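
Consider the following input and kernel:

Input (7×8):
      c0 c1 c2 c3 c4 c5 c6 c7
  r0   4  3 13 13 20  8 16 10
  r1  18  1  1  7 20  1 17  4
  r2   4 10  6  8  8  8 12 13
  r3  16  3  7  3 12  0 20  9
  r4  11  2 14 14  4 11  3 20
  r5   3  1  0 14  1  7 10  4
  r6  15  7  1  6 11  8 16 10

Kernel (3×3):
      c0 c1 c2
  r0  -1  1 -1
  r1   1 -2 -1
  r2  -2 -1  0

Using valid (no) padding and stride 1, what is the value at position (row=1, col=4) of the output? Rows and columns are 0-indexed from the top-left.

The receptive field on the input at this output position is [20 1 17 / 8 8 12 / 12 0 20]. Elementwise product with the kernel and sum: 20·-1 + 1·1 + 17·-1 + 8·1 + 8·-2 + 12·-1 + 12·-2 + 0·-1.

-80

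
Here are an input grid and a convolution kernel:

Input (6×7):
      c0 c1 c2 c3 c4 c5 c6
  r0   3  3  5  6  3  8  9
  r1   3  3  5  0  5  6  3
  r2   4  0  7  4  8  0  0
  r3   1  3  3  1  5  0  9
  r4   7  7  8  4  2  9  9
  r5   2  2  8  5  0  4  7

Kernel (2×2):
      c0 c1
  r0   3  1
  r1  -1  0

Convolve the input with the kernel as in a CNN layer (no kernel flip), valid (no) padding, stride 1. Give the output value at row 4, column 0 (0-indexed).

The receptive field on the input at this output position is [7 7 / 2 2]. Elementwise product with the kernel and sum: 7·3 + 7·1 + 2·-1.

26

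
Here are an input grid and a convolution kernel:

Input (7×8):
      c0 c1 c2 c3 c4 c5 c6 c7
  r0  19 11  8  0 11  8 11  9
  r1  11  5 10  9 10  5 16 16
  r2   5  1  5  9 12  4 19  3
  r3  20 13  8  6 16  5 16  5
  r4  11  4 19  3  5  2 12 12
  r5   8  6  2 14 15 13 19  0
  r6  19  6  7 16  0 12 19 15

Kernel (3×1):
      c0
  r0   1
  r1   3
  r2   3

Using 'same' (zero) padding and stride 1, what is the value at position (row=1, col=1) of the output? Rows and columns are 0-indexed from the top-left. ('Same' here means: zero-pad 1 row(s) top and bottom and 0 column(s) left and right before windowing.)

The receptive field on the zero-padded input at this output position is [11 / 5 / 1]. Elementwise product with the kernel and sum: 11·1 + 5·3 + 1·3.

29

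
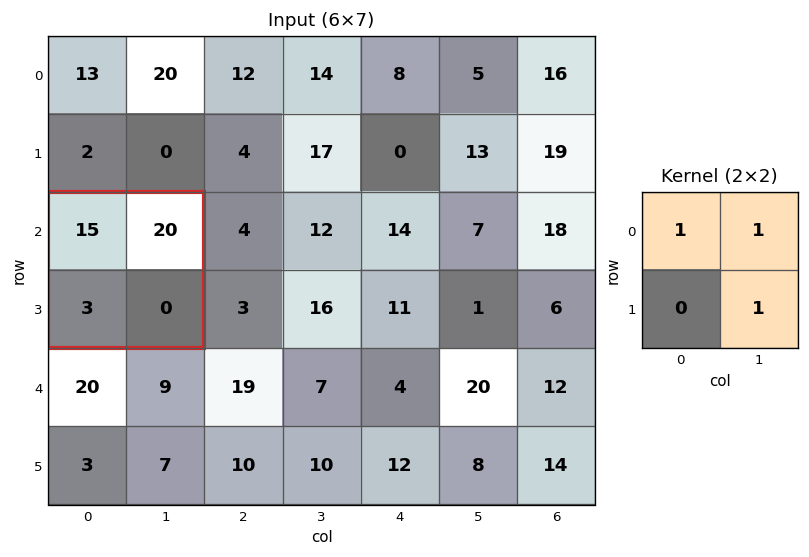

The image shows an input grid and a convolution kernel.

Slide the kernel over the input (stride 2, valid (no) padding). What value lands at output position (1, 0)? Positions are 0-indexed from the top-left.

The receptive field on the input at this output position is [15 20 / 3 0]. Elementwise product with the kernel and sum: 15·1 + 20·1 + 0·1.

35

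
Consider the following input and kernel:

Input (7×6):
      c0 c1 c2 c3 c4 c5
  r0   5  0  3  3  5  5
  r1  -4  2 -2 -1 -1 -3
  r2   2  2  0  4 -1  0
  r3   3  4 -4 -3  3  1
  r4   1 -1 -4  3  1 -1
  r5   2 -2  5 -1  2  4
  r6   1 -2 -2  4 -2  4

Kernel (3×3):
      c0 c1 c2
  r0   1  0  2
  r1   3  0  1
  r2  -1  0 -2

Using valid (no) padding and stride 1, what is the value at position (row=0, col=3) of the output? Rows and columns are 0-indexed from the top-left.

3

The receptive field on the input at this output position is [3 5 5 / -1 -1 -3 / 4 -1 0]. Elementwise product with the kernel and sum: 3·1 + 5·2 + -1·3 + -3·1 + 4·-1 + 0·-2.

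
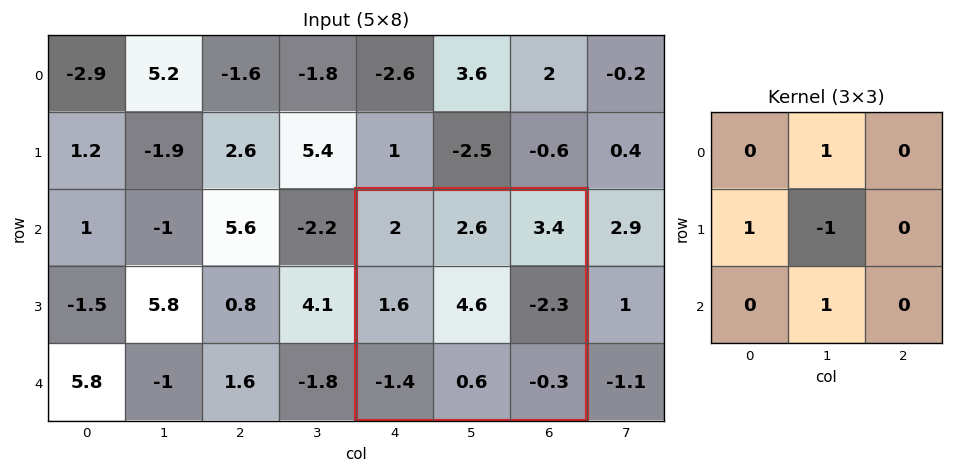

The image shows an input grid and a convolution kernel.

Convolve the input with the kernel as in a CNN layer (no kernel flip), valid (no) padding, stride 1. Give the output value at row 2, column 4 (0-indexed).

0.2

The receptive field on the input at this output position is [2 2.6 3.4 / 1.6 4.6 -2.3 / -1.4 0.6 -0.3]. Elementwise product with the kernel and sum: 2.6·1 + 1.6·1 + 4.6·-1 + 0.6·1.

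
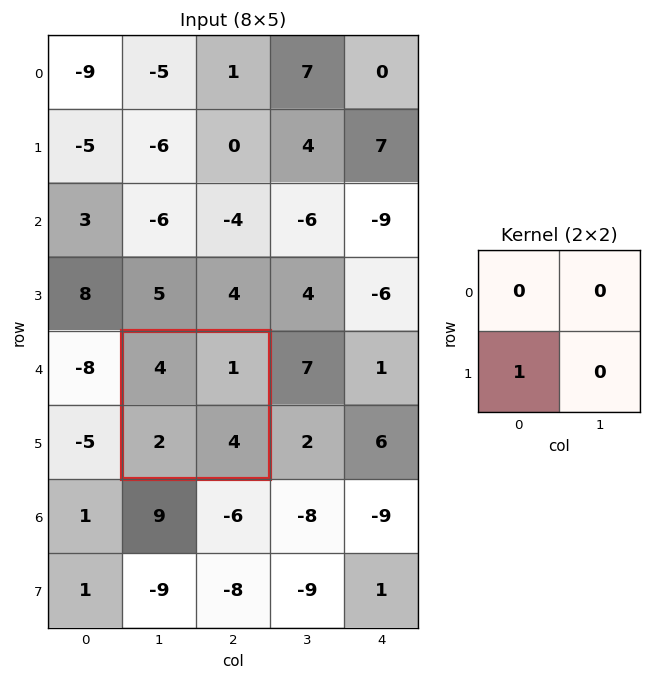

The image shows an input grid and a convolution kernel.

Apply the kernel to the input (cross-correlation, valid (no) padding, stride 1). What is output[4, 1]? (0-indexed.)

The receptive field on the input at this output position is [4 1 / 2 4]. Elementwise product with the kernel and sum: 2·1.

2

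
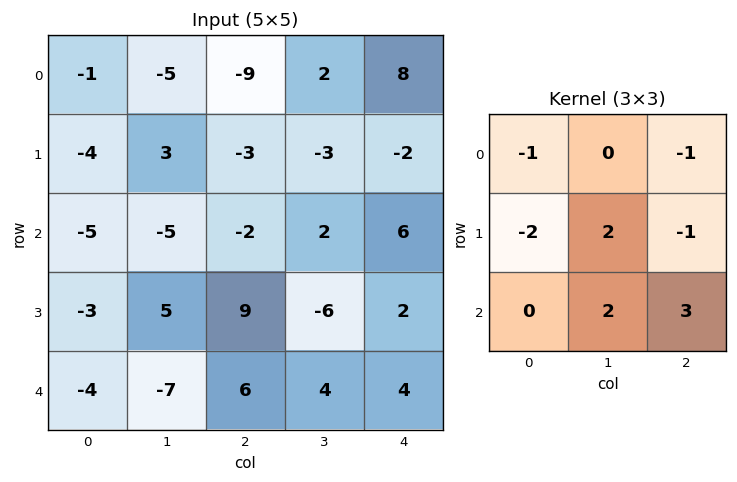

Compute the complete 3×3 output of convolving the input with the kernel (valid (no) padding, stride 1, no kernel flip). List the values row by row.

11 -4 25
46 4 1
18 41 -16

Output[0,0]: The receptive field on the input at this output position is [-1 -5 -9 / -4 3 -3 / -5 -5 -2]. Elementwise product with the kernel and sum: -1·-1 + -9·-1 + -4·-2 + 3·2 + -3·-1 + -5·2 + -2·3.
Output[0,1]: The receptive field on the input at this output position is [-5 -9 2 / 3 -3 -3 / -5 -2 2]. Elementwise product with the kernel and sum: -5·-1 + 2·-1 + 3·-2 + -3·2 + -3·-1 + -2·2 + 2·3.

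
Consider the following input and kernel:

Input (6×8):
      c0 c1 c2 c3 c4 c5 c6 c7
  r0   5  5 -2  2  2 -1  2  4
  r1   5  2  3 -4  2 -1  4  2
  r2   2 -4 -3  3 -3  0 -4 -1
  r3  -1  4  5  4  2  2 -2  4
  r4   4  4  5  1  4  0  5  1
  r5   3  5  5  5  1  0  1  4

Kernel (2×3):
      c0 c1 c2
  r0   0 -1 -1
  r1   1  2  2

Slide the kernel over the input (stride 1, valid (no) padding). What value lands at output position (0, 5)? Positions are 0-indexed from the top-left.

The receptive field on the input at this output position is [-1 2 4 / -1 4 2]. Elementwise product with the kernel and sum: 2·-1 + 4·-1 + -1·1 + 4·2 + 2·2.

5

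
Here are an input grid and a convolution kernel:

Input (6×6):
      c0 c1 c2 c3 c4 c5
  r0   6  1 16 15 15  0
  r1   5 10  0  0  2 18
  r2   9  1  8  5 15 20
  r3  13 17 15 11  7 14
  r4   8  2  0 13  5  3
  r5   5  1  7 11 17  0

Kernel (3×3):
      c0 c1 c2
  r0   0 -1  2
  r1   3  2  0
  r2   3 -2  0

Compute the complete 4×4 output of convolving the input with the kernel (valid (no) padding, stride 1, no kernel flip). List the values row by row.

91 31 29 -26
24 40 61 98
108 89 66 101
54 2 28 69

Output[0,0]: The receptive field on the input at this output position is [6 1 16 / 5 10 0 / 9 1 8]. Elementwise product with the kernel and sum: 1·-1 + 16·2 + 5·3 + 10·2 + 9·3 + 1·-2.
Output[0,1]: The receptive field on the input at this output position is [1 16 15 / 10 0 0 / 1 8 5]. Elementwise product with the kernel and sum: 16·-1 + 15·2 + 10·3 + 0·2 + 1·3 + 8·-2.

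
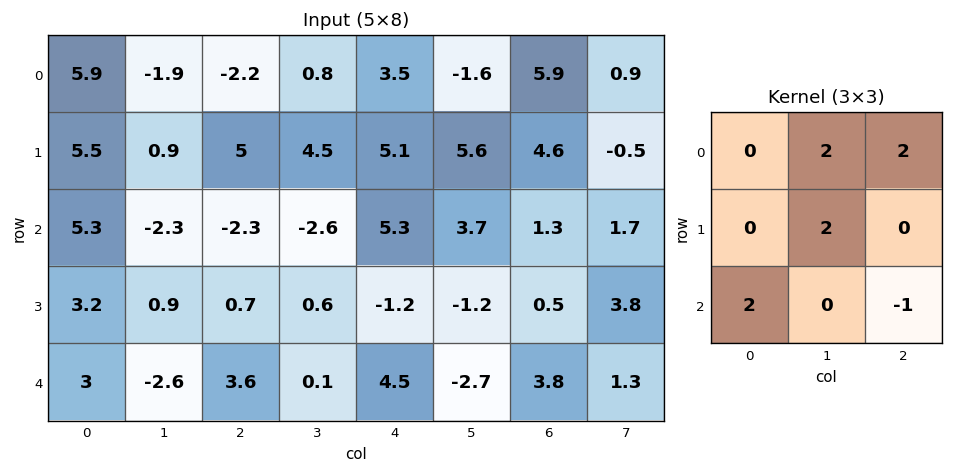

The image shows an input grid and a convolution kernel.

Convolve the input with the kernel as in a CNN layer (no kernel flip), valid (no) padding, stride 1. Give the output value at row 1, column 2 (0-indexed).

16.6

The receptive field on the input at this output position is [5 4.5 5.1 / -2.3 -2.6 5.3 / 0.7 0.6 -1.2]. Elementwise product with the kernel and sum: 4.5·2 + 5.1·2 + -2.6·2 + 0.7·2 + -1.2·-1.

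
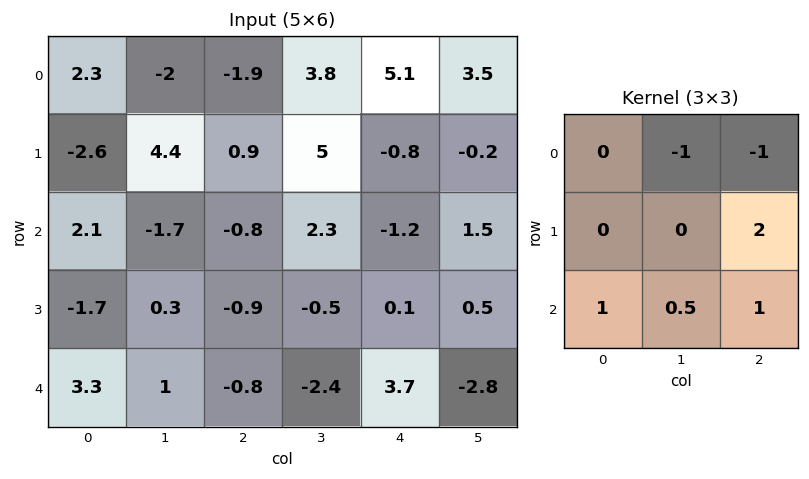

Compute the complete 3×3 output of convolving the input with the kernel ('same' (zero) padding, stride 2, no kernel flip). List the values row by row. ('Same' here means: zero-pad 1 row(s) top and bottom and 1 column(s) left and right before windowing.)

-0.9 17.45 11.4
-5.75 -1.95 4.05
3.4 -3.4 -6.2

Output[0,0]: The receptive field on the zero-padded input at this output position is [0 0 0 / 0 2.3 -2 / 0 -2.6 4.4]. Elementwise product with the kernel and sum: 0·-1 + 0·-1 + -2·2 + 0·1 + -2.6·0.5 + 4.4·1.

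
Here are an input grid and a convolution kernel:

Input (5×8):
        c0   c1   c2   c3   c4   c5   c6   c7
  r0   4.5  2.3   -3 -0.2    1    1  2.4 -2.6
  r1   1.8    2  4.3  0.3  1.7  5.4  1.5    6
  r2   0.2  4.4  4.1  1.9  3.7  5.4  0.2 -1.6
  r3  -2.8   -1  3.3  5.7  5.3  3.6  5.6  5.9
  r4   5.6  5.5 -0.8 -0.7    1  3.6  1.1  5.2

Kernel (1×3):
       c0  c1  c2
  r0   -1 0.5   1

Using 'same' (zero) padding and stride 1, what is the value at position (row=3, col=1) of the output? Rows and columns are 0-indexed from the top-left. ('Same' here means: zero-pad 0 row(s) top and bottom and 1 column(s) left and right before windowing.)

The receptive field on the zero-padded input at this output position is [-2.8 -1 3.3]. Elementwise product with the kernel and sum: -2.8·-1 + -1·0.5 + 3.3·1.

5.6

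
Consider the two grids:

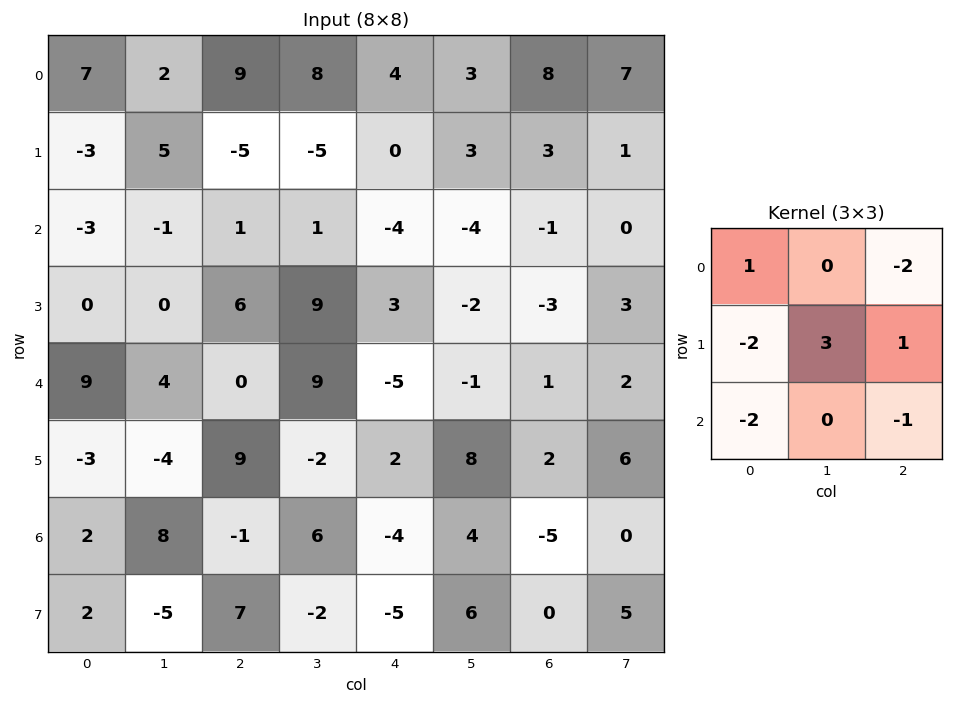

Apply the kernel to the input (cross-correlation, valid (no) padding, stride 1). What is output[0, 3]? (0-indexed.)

The receptive field on the input at this output position is [8 4 3 / -5 0 3 / 1 -4 -4]. Elementwise product with the kernel and sum: 8·1 + 3·-2 + -5·-2 + 0·3 + 3·1 + 1·-2 + -4·-1.

17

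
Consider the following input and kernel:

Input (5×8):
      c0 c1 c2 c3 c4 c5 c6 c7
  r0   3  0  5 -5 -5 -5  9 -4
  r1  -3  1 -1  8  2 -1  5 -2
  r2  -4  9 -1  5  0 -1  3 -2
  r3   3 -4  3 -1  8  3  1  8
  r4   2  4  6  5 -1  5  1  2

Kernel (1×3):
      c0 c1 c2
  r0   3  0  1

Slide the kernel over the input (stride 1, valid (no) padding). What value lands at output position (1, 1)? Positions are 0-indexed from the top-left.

11

The receptive field on the input at this output position is [1 -1 8]. Elementwise product with the kernel and sum: 1·3 + 8·1.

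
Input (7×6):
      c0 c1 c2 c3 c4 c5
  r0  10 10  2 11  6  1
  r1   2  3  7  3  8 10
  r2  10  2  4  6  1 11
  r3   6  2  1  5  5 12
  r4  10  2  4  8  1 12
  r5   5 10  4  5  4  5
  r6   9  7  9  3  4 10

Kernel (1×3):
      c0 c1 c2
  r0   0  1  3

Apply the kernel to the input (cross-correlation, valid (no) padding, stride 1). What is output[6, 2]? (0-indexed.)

15

The receptive field on the input at this output position is [9 3 4]. Elementwise product with the kernel and sum: 3·1 + 4·3.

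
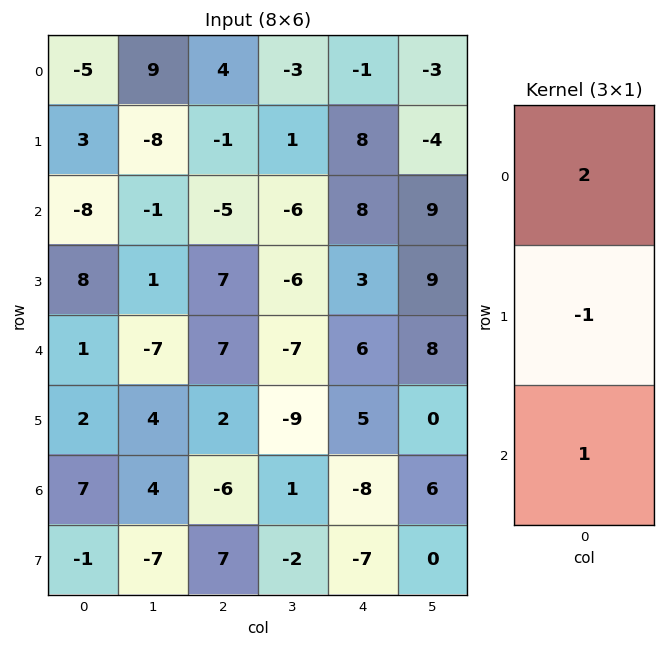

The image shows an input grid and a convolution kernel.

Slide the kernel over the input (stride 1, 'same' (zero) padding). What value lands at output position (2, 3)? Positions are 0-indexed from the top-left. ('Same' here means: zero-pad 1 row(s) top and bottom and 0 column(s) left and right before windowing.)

2

The receptive field on the zero-padded input at this output position is [1 / -6 / -6]. Elementwise product with the kernel and sum: 1·2 + -6·-1 + -6·1.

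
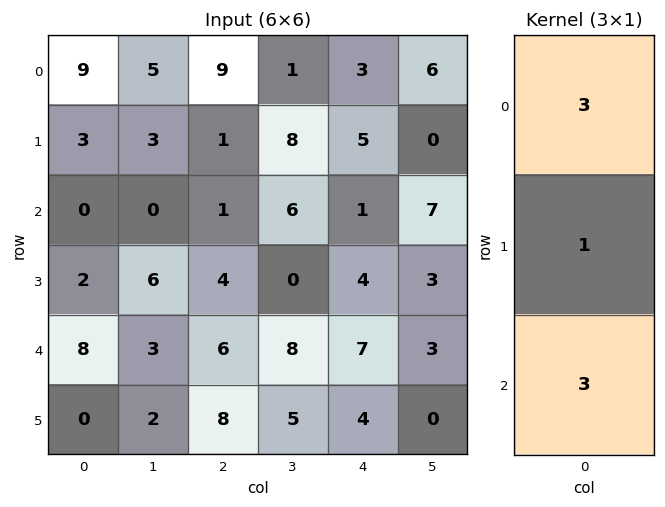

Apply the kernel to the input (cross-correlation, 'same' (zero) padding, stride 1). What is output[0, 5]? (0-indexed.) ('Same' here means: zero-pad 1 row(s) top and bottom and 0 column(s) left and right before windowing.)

The receptive field on the zero-padded input at this output position is [0 / 6 / 0]. Elementwise product with the kernel and sum: 0·3 + 6·1 + 0·3.

6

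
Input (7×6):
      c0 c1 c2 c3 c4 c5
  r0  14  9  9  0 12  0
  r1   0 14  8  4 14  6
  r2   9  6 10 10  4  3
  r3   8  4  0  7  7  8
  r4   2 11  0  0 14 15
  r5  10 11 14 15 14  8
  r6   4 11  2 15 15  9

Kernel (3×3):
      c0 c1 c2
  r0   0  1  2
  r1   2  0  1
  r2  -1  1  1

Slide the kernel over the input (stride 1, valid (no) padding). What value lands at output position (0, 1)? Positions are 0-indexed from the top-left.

The receptive field on the input at this output position is [9 9 0 / 14 8 4 / 6 10 10]. Elementwise product with the kernel and sum: 9·1 + 0·2 + 14·2 + 4·1 + 6·-1 + 10·1 + 10·1.

55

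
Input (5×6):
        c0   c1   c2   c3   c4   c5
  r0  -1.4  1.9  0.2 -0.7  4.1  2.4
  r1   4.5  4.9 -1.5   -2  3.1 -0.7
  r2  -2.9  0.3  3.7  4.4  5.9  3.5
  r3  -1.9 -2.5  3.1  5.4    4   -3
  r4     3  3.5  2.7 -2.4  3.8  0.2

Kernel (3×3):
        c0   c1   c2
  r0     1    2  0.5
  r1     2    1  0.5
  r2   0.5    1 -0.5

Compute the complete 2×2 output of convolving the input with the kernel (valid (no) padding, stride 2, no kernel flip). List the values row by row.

Output[0,0]: The receptive field on the input at this output position is [-1.4 1.9 0.2 / 4.5 4.9 -1.5 / -2.9 0.3 3.7]. Elementwise product with the kernel and sum: -1.4·1 + 1.9·2 + 0.2·0.5 + 4.5·2 + 4.9·1 + -1.5·0.5 + -2.9·0.5 + 0.3·1 + 3.7·-0.5.

12.65 0.7
-1.55 26.1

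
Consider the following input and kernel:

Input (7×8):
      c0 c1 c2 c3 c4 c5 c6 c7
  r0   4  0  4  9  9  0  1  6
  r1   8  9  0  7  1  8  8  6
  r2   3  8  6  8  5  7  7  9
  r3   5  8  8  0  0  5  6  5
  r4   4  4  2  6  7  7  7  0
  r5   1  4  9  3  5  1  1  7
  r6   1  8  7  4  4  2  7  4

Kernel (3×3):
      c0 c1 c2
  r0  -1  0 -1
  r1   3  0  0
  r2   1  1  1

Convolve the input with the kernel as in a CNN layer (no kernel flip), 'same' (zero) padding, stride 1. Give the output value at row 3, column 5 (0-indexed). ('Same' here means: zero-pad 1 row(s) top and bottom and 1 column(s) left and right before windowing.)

The receptive field on the zero-padded input at this output position is [5 7 7 / 0 5 6 / 7 7 7]. Elementwise product with the kernel and sum: 5·-1 + 7·-1 + 0·3 + 7·1 + 7·1 + 7·1.

9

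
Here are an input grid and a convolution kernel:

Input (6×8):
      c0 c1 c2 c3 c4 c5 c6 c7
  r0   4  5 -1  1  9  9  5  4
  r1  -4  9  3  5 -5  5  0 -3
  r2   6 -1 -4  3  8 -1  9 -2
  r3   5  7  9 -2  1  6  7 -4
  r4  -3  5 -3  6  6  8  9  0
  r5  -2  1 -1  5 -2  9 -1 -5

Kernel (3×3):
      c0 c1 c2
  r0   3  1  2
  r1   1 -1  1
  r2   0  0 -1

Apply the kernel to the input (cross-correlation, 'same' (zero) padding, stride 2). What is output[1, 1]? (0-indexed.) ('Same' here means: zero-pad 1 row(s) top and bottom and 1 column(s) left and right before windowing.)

The receptive field on the zero-padded input at this output position is [9 3 5 / -1 -4 3 / 7 9 -2]. Elementwise product with the kernel and sum: 9·3 + 3·1 + 5·2 + -1·1 + -4·-1 + 3·1 + -2·-1.

48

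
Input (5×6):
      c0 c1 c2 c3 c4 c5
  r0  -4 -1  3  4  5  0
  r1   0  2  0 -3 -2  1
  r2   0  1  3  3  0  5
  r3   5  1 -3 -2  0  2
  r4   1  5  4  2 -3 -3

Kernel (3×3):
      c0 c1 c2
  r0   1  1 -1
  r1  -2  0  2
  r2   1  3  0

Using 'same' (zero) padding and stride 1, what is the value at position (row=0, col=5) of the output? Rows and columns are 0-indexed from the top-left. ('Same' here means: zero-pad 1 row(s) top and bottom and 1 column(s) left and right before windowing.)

-9

The receptive field on the zero-padded input at this output position is [0 0 0 / 5 0 0 / -2 1 0]. Elementwise product with the kernel and sum: 0·1 + 0·1 + 0·-1 + 5·-2 + 0·2 + -2·1 + 1·3.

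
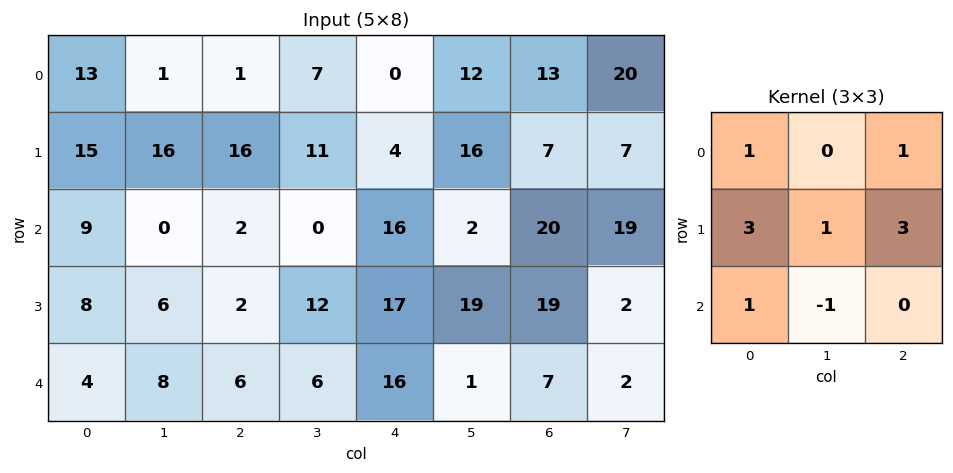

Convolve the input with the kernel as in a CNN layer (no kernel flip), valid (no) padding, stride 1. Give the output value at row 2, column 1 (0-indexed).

58

The receptive field on the input at this output position is [0 2 0 / 6 2 12 / 8 6 6]. Elementwise product with the kernel and sum: 0·1 + 0·1 + 6·3 + 2·1 + 12·3 + 8·1 + 6·-1.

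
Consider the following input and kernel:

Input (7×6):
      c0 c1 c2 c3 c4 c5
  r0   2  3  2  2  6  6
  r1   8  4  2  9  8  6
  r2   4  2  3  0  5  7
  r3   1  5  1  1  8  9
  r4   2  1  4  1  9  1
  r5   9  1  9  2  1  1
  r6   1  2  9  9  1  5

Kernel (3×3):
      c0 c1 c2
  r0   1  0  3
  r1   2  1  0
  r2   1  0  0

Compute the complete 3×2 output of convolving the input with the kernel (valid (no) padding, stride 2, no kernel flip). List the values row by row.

Output[0,0]: The receptive field on the input at this output position is [2 3 2 / 8 4 2 / 4 2 3]. Elementwise product with the kernel and sum: 2·1 + 2·3 + 8·2 + 4·1 + 4·1.

32 36
22 25
34 60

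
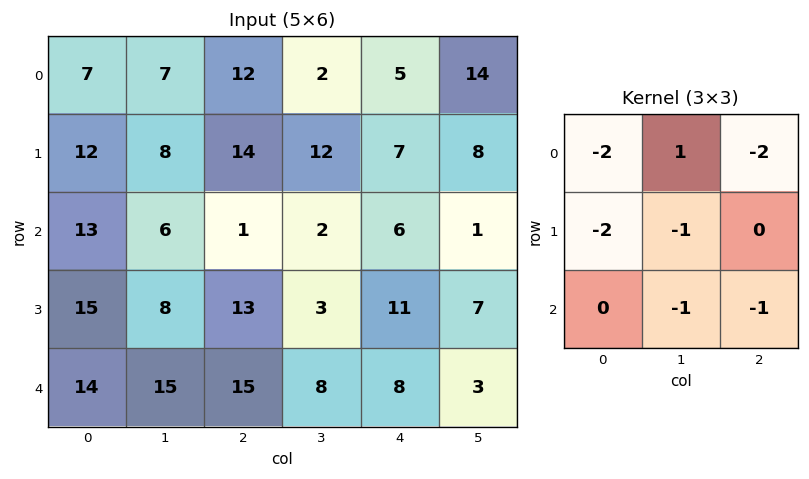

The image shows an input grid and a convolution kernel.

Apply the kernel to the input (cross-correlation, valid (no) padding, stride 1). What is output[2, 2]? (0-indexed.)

The receptive field on the input at this output position is [1 2 6 / 13 3 11 / 15 8 8]. Elementwise product with the kernel and sum: 1·-2 + 2·1 + 6·-2 + 13·-2 + 3·-1 + 8·-1 + 8·-1.

-57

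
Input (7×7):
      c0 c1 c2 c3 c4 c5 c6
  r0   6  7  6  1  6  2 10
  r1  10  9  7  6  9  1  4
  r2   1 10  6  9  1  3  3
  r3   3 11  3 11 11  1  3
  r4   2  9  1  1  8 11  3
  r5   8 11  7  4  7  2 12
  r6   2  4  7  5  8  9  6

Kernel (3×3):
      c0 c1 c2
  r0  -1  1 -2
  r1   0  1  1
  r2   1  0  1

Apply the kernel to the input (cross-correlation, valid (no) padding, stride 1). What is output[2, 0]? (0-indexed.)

The receptive field on the input at this output position is [1 10 6 / 3 11 3 / 2 9 1]. Elementwise product with the kernel and sum: 1·-1 + 10·1 + 6·-2 + 11·1 + 3·1 + 2·1 + 1·1.

14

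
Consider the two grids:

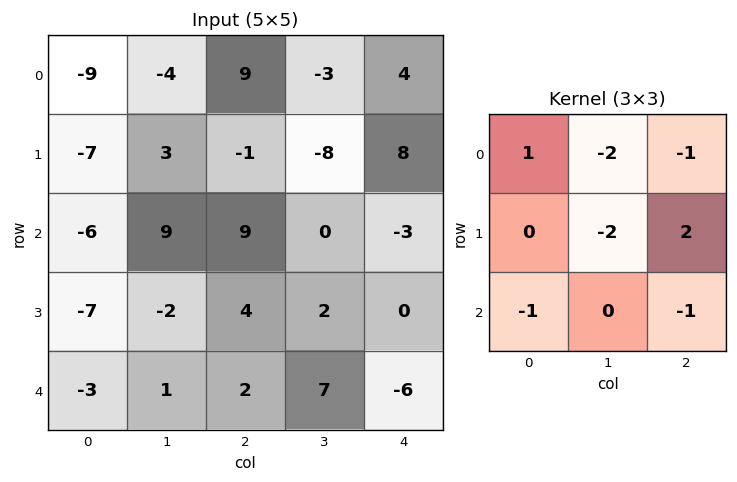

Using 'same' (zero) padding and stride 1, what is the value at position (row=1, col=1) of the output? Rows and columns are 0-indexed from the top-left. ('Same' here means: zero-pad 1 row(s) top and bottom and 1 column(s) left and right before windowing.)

The receptive field on the zero-padded input at this output position is [-9 -4 9 / -7 3 -1 / -6 9 9]. Elementwise product with the kernel and sum: -9·1 + -4·-2 + 9·-1 + 3·-2 + -1·2 + -6·-1 + 9·-1.

-21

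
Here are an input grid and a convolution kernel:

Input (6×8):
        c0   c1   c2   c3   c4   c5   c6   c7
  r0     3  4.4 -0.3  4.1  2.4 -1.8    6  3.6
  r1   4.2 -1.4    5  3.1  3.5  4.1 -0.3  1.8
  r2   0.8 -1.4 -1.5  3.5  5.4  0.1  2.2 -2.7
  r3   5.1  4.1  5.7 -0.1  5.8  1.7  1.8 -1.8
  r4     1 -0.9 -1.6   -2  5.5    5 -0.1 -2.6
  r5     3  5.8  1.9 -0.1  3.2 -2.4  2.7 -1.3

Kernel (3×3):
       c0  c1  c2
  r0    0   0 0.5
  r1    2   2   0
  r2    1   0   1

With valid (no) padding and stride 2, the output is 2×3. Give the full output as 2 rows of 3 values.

Output[0,0]: The receptive field on the input at this output position is [3 4.4 -0.3 / 4.2 -1.4 5 / 0.8 -1.4 -1.5]. Elementwise product with the kernel and sum: -0.3·0.5 + 4.2·2 + -1.4·2 + 0.8·1 + -1.5·1.
Output[0,1]: The receptive field on the input at this output position is [-0.3 4.1 2.4 / 5 3.1 3.5 / -1.5 3.5 5.4]. Elementwise product with the kernel and sum: 2.4·0.5 + 5·2 + 3.1·2 + -1.5·1 + 5.4·1.

4.75 21.3 25.8
17.05 17.8 21.5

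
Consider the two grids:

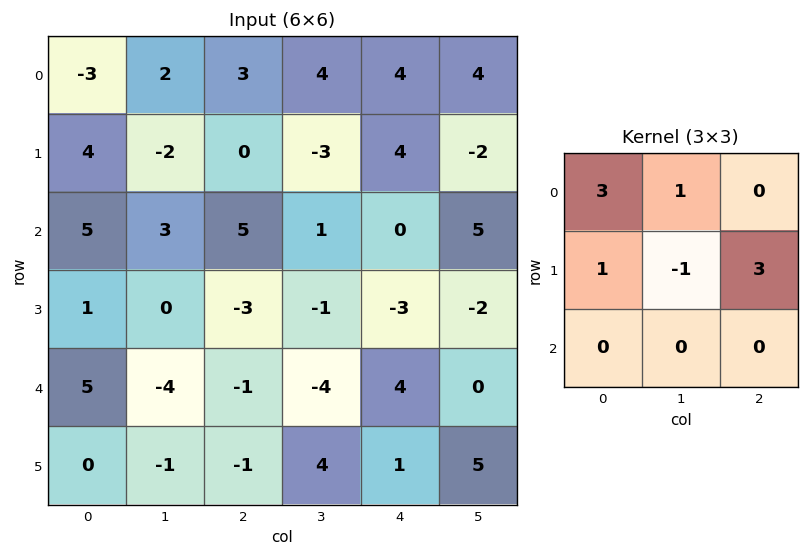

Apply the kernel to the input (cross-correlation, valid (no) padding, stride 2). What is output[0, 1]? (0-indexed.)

The receptive field on the input at this output position is [3 4 4 / 0 -3 4 / 5 1 0]. Elementwise product with the kernel and sum: 3·3 + 4·1 + 0·1 + -3·-1 + 4·3.

28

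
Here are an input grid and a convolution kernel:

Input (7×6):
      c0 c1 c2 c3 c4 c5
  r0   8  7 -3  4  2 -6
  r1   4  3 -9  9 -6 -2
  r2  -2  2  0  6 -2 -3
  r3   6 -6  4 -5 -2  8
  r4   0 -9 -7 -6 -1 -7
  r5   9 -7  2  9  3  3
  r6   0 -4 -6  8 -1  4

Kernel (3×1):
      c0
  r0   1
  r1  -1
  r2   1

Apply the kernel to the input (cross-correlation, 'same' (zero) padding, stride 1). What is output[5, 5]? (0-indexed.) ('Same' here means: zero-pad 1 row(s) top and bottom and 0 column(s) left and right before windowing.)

-6

The receptive field on the zero-padded input at this output position is [-7 / 3 / 4]. Elementwise product with the kernel and sum: -7·1 + 3·-1 + 4·1.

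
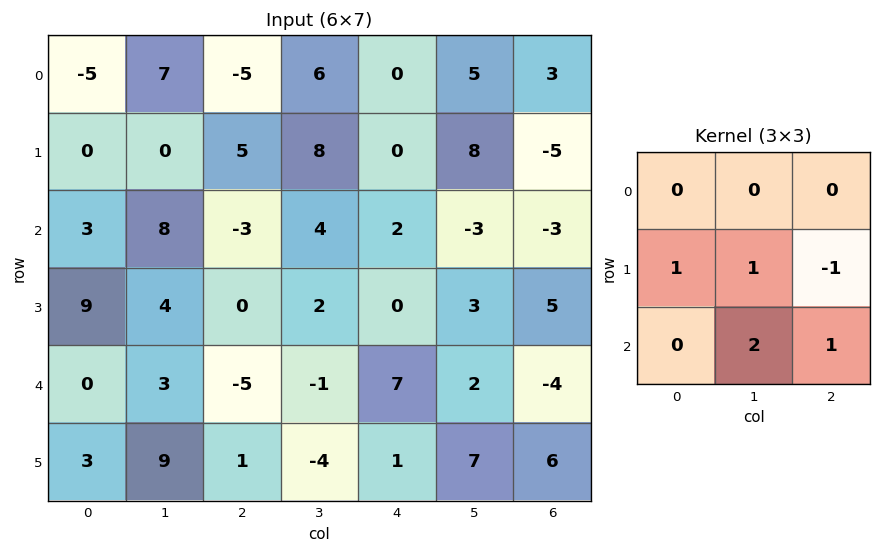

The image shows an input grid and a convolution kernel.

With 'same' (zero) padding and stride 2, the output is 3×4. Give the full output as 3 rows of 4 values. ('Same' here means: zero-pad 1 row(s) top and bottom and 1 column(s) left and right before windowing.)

-12 14 9 -2
17 3 12 4
12 -3 13 10

Output[0,0]: The receptive field on the zero-padded input at this output position is [0 0 0 / 0 -5 7 / 0 0 0]. Elementwise product with the kernel and sum: 0·1 + -5·1 + 7·-1 + 0·2 + 0·1.
Output[0,1]: The receptive field on the zero-padded input at this output position is [0 0 0 / 7 -5 6 / 0 5 8]. Elementwise product with the kernel and sum: 7·1 + -5·1 + 6·-1 + 5·2 + 8·1.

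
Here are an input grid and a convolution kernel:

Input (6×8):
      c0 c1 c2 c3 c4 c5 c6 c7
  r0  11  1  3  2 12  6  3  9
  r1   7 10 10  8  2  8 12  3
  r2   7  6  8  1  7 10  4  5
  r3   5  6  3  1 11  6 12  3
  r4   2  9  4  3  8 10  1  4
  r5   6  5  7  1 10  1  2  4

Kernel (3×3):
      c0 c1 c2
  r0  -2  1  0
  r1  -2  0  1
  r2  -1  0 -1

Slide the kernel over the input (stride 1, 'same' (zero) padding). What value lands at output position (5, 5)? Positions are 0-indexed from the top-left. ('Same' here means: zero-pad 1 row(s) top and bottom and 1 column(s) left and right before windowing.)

The receptive field on the zero-padded input at this output position is [8 10 1 / 10 1 2 / 0 0 0]. Elementwise product with the kernel and sum: 8·-2 + 10·1 + 10·-2 + 2·1 + 0·-1 + 0·-1.

-24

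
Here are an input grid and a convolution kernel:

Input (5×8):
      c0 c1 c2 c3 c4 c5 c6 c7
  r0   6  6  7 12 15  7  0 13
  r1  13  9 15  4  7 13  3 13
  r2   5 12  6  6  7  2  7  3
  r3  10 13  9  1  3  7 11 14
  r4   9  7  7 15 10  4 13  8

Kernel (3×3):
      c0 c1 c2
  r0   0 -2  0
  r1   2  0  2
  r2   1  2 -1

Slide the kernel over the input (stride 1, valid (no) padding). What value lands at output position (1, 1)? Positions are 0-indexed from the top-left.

The receptive field on the input at this output position is [9 15 4 / 12 6 6 / 13 9 1]. Elementwise product with the kernel and sum: 15·-2 + 12·2 + 6·2 + 13·1 + 9·2 + 1·-1.

36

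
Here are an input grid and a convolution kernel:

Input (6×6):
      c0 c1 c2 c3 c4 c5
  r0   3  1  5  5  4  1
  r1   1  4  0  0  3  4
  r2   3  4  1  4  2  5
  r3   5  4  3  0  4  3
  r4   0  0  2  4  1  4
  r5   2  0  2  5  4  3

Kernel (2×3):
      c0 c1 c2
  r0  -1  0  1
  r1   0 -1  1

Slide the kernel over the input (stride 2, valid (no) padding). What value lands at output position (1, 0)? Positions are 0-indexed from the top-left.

The receptive field on the input at this output position is [3 4 1 / 5 4 3]. Elementwise product with the kernel and sum: 3·-1 + 1·1 + 4·-1 + 3·1.

-3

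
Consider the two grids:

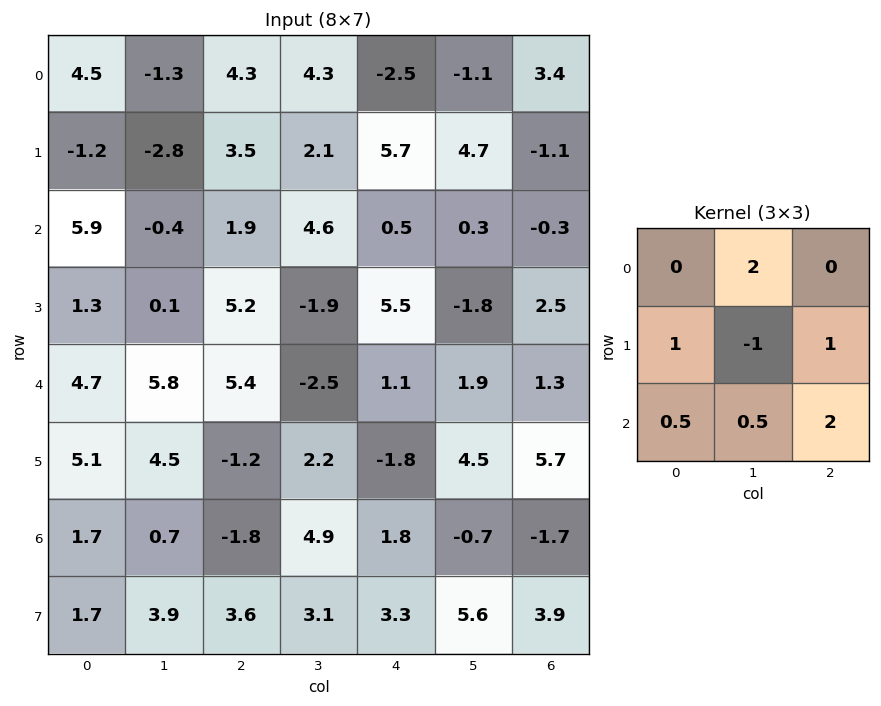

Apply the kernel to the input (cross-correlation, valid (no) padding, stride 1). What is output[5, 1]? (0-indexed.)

14.95

The receptive field on the input at this output position is [4.5 -1.2 2.2 / 0.7 -1.8 4.9 / 3.9 3.6 3.1]. Elementwise product with the kernel and sum: -1.2·2 + 0.7·1 + -1.8·-1 + 4.9·1 + 3.9·0.5 + 3.6·0.5 + 3.1·2.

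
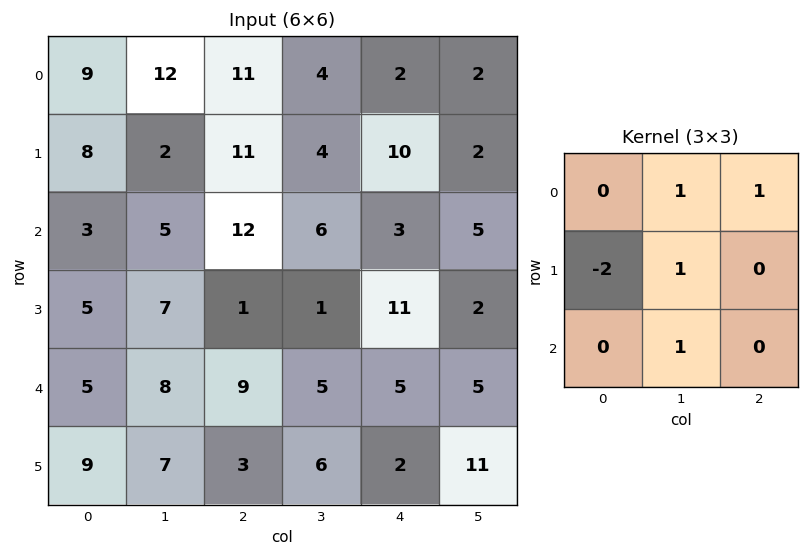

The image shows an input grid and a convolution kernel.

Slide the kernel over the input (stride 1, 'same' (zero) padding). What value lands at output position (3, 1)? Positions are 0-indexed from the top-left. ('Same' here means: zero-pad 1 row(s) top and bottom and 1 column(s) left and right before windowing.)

22

The receptive field on the zero-padded input at this output position is [3 5 12 / 5 7 1 / 5 8 9]. Elementwise product with the kernel and sum: 5·1 + 12·1 + 5·-2 + 7·1 + 8·1.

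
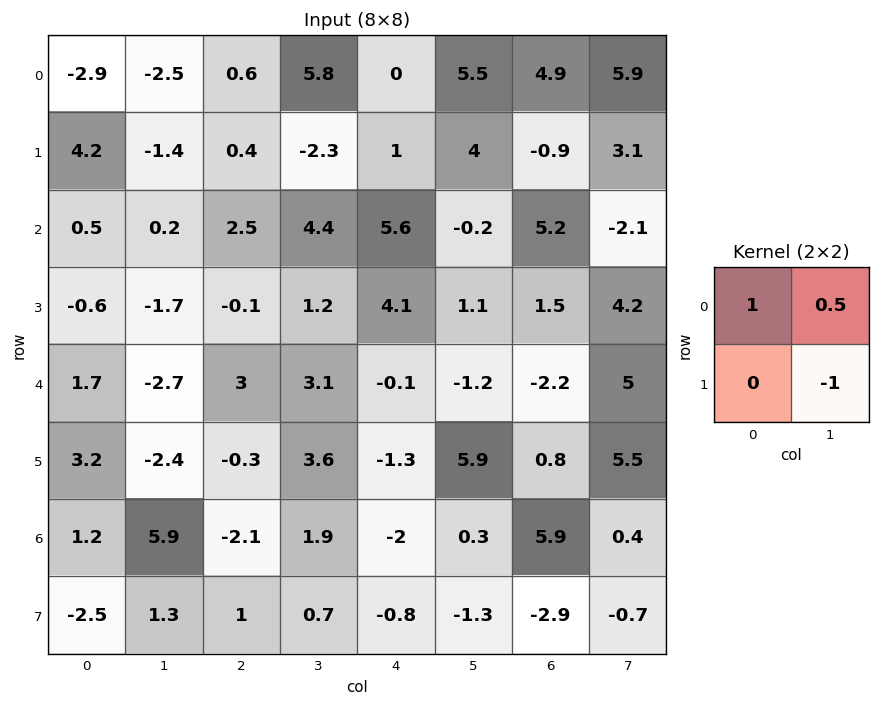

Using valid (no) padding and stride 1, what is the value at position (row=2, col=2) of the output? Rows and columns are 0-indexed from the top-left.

3.5

The receptive field on the input at this output position is [2.5 4.4 / -0.1 1.2]. Elementwise product with the kernel and sum: 2.5·1 + 4.4·0.5 + 1.2·-1.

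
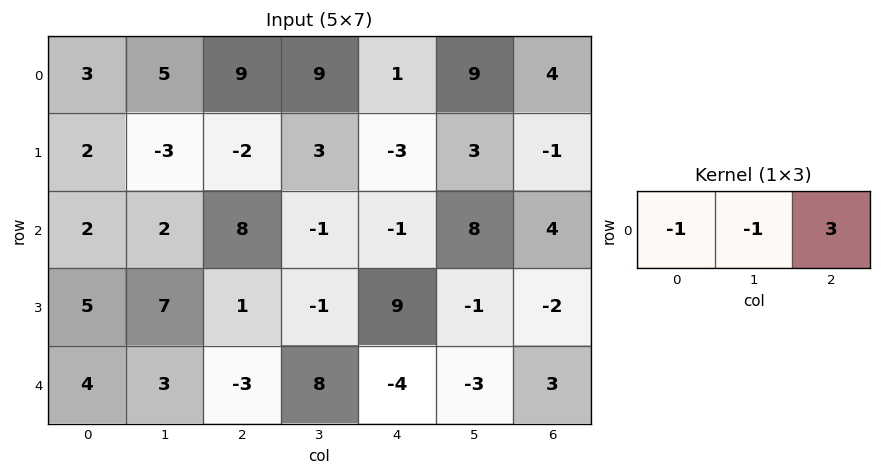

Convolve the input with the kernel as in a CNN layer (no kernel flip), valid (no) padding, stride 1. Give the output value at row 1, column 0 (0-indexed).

-5

The receptive field on the input at this output position is [2 -3 -2]. Elementwise product with the kernel and sum: 2·-1 + -3·-1 + -2·3.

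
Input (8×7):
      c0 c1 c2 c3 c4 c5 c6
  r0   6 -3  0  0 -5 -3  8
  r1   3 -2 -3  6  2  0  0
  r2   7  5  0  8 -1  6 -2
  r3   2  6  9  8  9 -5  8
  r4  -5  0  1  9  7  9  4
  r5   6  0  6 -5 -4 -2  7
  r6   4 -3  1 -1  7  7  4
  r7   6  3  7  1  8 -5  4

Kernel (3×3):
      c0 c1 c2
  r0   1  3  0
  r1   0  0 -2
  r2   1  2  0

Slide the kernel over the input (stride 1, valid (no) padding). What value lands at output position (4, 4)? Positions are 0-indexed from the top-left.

41

The receptive field on the input at this output position is [7 9 4 / -4 -2 7 / 7 7 4]. Elementwise product with the kernel and sum: 7·1 + 9·3 + 7·-2 + 7·1 + 7·2.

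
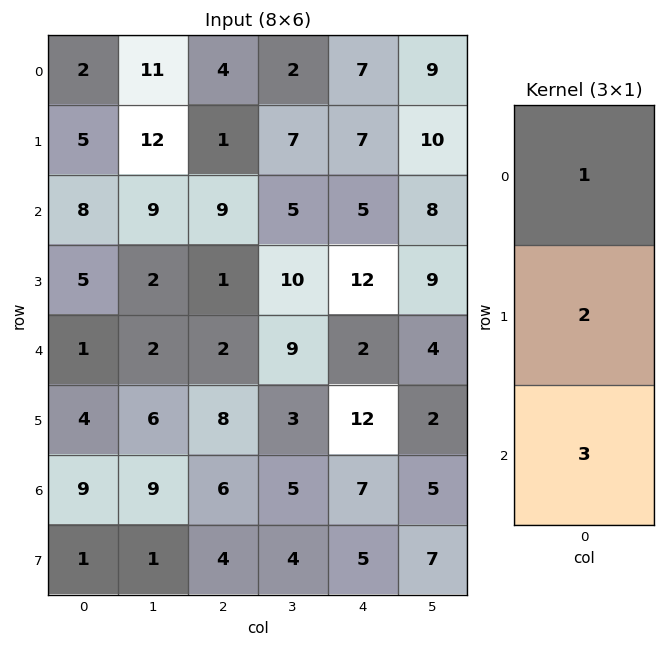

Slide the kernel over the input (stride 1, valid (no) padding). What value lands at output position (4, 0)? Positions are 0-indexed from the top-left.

36

The receptive field on the input at this output position is [1 / 4 / 9]. Elementwise product with the kernel and sum: 1·1 + 4·2 + 9·3.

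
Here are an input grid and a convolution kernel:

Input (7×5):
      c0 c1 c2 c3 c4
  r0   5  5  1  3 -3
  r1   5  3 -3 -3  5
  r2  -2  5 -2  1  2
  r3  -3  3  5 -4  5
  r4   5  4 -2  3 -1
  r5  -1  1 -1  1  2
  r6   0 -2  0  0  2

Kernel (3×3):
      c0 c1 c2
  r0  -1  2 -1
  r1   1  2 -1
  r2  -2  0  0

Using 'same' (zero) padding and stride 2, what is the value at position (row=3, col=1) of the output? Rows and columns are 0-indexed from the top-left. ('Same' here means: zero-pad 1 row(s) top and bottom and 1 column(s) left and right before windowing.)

The receptive field on the zero-padded input at this output position is [1 -1 1 / -2 0 0 / 0 0 0]. Elementwise product with the kernel and sum: 1·-1 + -1·2 + 1·-1 + -2·1 + 0·2 + 0·-1 + 0·-2.

-6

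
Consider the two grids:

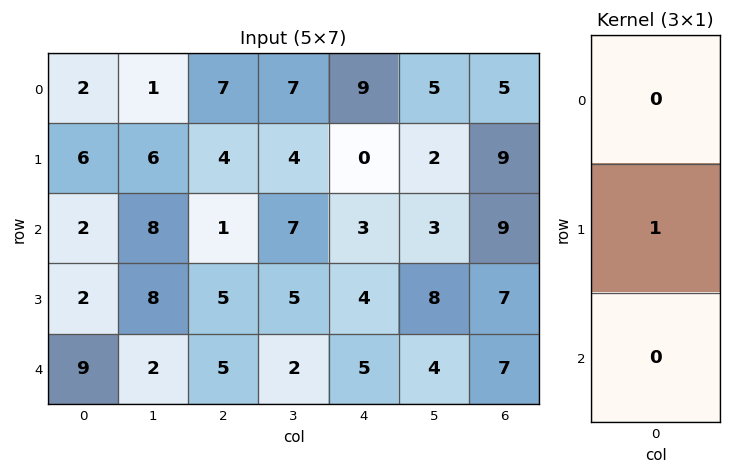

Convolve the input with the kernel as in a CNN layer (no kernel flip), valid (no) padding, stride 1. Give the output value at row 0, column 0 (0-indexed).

The receptive field on the input at this output position is [2 / 6 / 2]. Elementwise product with the kernel and sum: 6·1.

6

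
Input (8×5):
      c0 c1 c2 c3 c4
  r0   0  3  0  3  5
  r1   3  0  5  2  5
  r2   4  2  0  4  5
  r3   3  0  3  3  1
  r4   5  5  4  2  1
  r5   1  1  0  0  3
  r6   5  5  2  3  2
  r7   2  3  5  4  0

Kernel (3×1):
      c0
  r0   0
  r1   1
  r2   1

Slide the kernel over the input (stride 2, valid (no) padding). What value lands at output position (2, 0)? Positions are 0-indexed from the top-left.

The receptive field on the input at this output position is [5 / 1 / 5]. Elementwise product with the kernel and sum: 1·1 + 5·1.

6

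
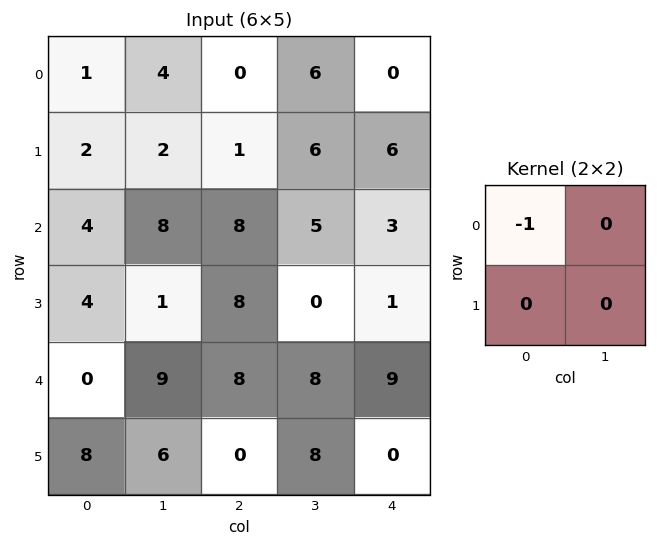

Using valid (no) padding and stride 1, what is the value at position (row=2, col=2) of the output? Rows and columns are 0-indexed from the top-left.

The receptive field on the input at this output position is [8 5 / 8 0]. Elementwise product with the kernel and sum: 8·-1.

-8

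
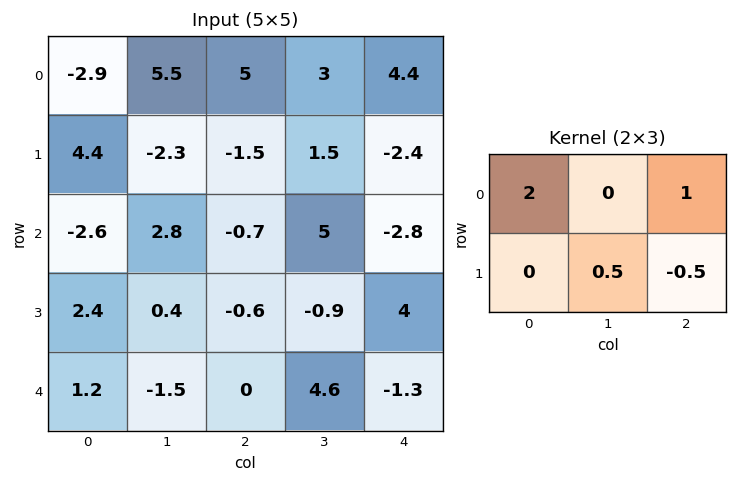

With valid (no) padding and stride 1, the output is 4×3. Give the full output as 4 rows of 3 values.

-1.2 12.5 16.35
9.05 -5.95 -1.5
-5.4 10.75 -6.65
3.45 -2.4 5.75

Output[0,0]: The receptive field on the input at this output position is [-2.9 5.5 5 / 4.4 -2.3 -1.5]. Elementwise product with the kernel and sum: -2.9·2 + 5·1 + -2.3·0.5 + -1.5·-0.5.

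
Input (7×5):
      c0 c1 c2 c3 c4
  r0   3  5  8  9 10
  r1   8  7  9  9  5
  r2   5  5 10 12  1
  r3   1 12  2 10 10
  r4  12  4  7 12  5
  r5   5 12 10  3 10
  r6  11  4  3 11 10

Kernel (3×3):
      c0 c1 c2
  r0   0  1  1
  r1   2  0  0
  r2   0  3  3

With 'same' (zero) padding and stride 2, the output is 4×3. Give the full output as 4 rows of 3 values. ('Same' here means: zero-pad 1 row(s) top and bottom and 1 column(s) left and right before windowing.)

Output[0,0]: The receptive field on the zero-padded input at this output position is [0 0 0 / 0 3 5 / 0 8 7]. Elementwise product with the kernel and sum: 0·1 + 0·1 + 0·2 + 8·3 + 7·3.

45 64 33
54 64 59
64 59 64
17 21 32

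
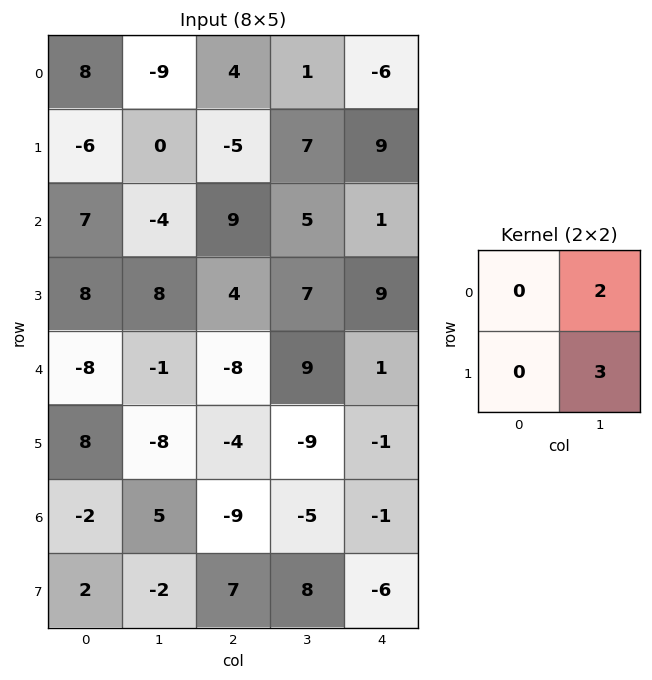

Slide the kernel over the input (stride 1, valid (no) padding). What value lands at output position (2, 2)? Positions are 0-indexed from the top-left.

The receptive field on the input at this output position is [9 5 / 4 7]. Elementwise product with the kernel and sum: 5·2 + 7·3.

31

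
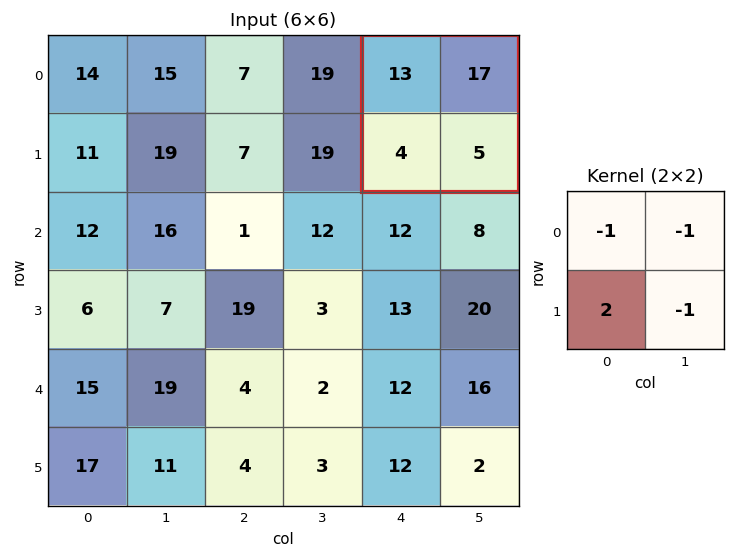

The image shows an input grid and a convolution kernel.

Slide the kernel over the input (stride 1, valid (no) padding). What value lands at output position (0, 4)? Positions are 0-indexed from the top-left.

The receptive field on the input at this output position is [13 17 / 4 5]. Elementwise product with the kernel and sum: 13·-1 + 17·-1 + 4·2 + 5·-1.

-27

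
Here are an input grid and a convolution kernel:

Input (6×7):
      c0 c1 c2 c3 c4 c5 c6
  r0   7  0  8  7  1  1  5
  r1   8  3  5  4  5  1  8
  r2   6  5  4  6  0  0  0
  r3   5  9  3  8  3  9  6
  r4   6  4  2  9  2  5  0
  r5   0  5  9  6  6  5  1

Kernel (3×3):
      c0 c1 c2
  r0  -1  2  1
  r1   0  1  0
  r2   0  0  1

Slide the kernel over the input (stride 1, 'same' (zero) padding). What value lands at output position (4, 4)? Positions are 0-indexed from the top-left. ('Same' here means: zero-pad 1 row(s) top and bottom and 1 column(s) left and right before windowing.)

14

The receptive field on the zero-padded input at this output position is [8 3 9 / 9 2 5 / 6 6 5]. Elementwise product with the kernel and sum: 8·-1 + 3·2 + 9·1 + 2·1 + 5·1.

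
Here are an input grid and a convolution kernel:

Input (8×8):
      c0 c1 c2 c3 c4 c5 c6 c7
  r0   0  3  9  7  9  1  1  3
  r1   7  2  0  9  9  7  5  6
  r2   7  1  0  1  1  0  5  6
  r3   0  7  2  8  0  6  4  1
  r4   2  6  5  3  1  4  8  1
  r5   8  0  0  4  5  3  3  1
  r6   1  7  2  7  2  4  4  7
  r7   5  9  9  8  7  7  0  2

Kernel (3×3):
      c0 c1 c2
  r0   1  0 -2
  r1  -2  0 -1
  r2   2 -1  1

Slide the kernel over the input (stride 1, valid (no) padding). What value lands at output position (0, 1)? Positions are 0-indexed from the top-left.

-21

The receptive field on the input at this output position is [3 9 7 / 2 0 9 / 1 0 1]. Elementwise product with the kernel and sum: 3·1 + 7·-2 + 2·-2 + 9·-1 + 1·2 + 0·-1 + 1·1.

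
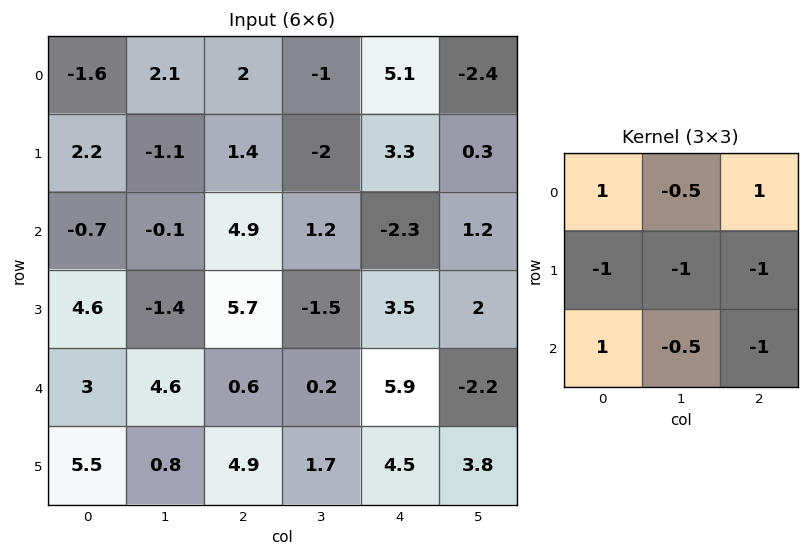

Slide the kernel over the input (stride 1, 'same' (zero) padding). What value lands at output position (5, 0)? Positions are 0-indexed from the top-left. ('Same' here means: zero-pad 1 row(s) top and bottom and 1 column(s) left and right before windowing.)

-3.2

The receptive field on the zero-padded input at this output position is [0 3 4.6 / 0 5.5 0.8 / 0 0 0]. Elementwise product with the kernel and sum: 0·1 + 3·-0.5 + 4.6·1 + 0·-1 + 5.5·-1 + 0.8·-1 + 0·1 + 0·-0.5 + 0·-1.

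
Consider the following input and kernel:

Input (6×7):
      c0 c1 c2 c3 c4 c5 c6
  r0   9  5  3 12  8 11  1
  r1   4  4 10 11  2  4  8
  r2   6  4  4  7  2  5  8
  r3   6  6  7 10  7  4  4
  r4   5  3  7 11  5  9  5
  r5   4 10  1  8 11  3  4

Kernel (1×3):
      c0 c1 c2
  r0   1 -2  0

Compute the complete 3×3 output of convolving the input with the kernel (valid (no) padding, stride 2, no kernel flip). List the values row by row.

Output[0,0]: The receptive field on the input at this output position is [9 5 3]. Elementwise product with the kernel and sum: 9·1 + 5·-2.
Output[0,1]: The receptive field on the input at this output position is [3 12 8]. Elementwise product with the kernel and sum: 3·1 + 12·-2.

-1 -21 -14
-2 -10 -8
-1 -15 -13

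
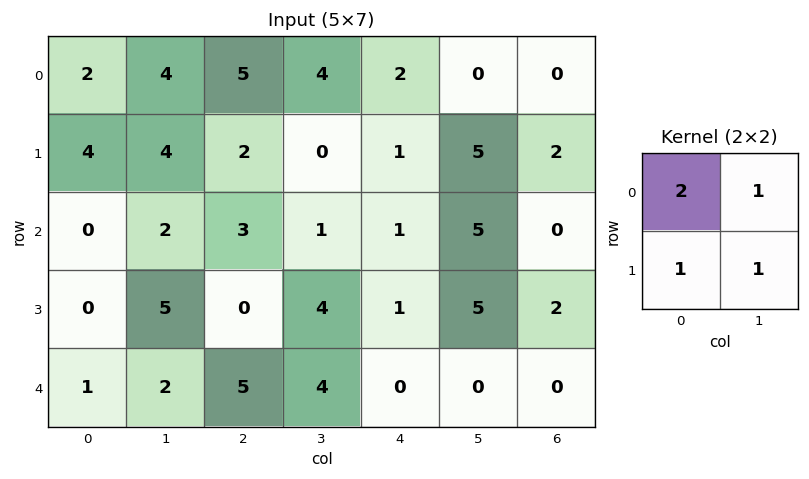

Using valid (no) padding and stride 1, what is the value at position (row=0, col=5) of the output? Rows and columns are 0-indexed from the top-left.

The receptive field on the input at this output position is [0 0 / 5 2]. Elementwise product with the kernel and sum: 0·2 + 0·1 + 5·1 + 2·1.

7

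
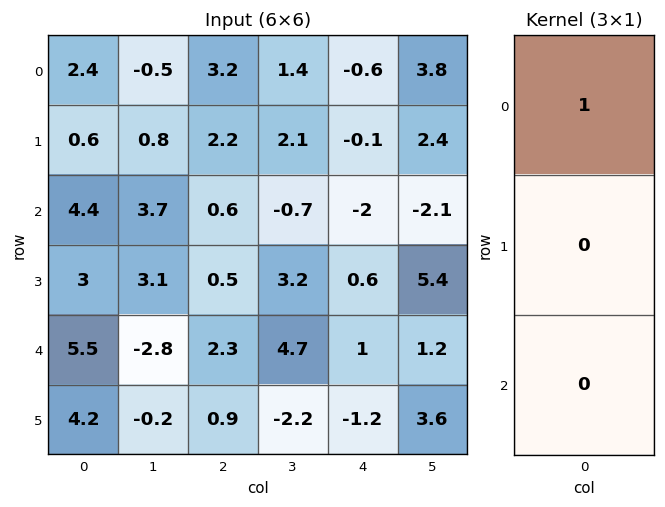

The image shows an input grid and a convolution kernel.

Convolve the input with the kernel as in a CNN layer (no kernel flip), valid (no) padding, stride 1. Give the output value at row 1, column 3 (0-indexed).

2.1

The receptive field on the input at this output position is [2.1 / -0.7 / 3.2]. Elementwise product with the kernel and sum: 2.1·1.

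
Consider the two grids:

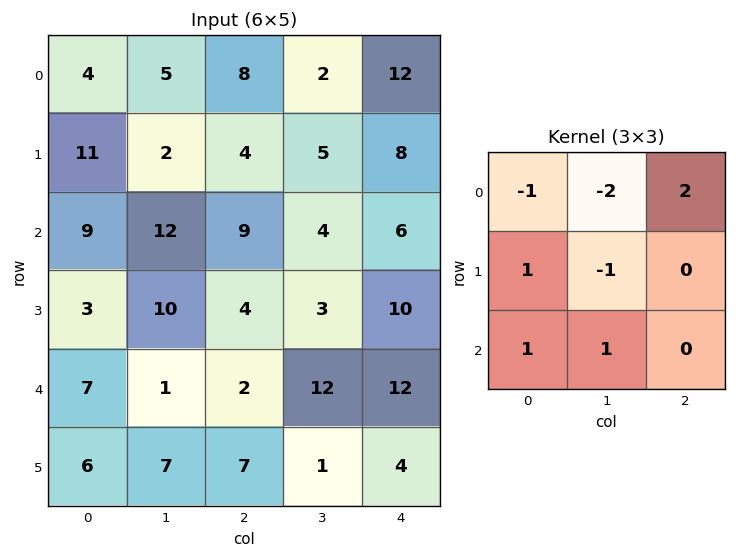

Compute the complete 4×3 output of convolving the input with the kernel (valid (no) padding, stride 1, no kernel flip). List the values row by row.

32 2 24
3 17 14
-14 -13 10
4 1 8

Output[0,0]: The receptive field on the input at this output position is [4 5 8 / 11 2 4 / 9 12 9]. Elementwise product with the kernel and sum: 4·-1 + 5·-2 + 8·2 + 11·1 + 2·-1 + 9·1 + 12·1.
Output[0,1]: The receptive field on the input at this output position is [5 8 2 / 2 4 5 / 12 9 4]. Elementwise product with the kernel and sum: 5·-1 + 8·-2 + 2·2 + 2·1 + 4·-1 + 12·1 + 9·1.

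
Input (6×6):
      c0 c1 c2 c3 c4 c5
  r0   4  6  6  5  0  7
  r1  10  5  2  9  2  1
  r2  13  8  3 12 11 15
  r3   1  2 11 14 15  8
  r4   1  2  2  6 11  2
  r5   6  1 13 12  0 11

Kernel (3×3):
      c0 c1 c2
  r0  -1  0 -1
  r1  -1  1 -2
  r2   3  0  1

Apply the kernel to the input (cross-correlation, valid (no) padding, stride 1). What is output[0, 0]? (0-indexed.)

23

The receptive field on the input at this output position is [4 6 6 / 10 5 2 / 13 8 3]. Elementwise product with the kernel and sum: 4·-1 + 6·-1 + 10·-1 + 5·1 + 2·-2 + 13·3 + 3·1.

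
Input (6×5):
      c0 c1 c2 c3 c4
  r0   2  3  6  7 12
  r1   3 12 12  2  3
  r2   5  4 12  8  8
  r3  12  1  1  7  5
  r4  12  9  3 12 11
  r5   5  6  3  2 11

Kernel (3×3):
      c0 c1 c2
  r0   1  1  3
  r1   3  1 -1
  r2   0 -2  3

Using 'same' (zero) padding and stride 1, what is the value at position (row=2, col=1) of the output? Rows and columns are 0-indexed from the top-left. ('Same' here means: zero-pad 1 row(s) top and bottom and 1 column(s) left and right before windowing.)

59

The receptive field on the zero-padded input at this output position is [3 12 12 / 5 4 12 / 12 1 1]. Elementwise product with the kernel and sum: 3·1 + 12·1 + 12·3 + 5·3 + 4·1 + 12·-1 + 1·-2 + 1·3.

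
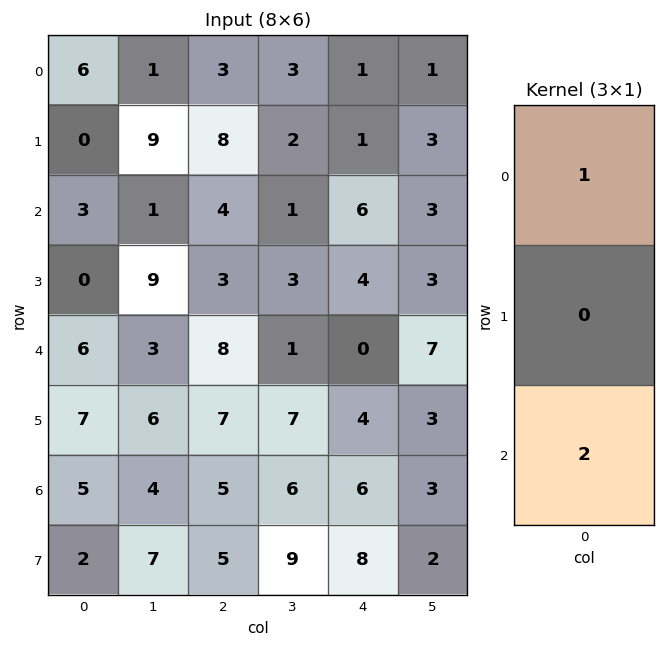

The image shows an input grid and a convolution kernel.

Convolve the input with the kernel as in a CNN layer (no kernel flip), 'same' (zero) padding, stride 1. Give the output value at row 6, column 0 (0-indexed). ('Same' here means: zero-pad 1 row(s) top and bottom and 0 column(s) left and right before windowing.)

The receptive field on the zero-padded input at this output position is [7 / 5 / 2]. Elementwise product with the kernel and sum: 7·1 + 2·2.

11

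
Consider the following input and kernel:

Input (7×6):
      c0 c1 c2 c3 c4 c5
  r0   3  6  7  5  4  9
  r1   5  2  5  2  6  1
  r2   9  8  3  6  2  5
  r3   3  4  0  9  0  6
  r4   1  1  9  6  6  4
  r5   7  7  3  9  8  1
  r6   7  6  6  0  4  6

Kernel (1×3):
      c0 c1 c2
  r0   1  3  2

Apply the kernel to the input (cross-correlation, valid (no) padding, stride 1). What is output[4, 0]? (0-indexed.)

22

The receptive field on the input at this output position is [1 1 9]. Elementwise product with the kernel and sum: 1·1 + 1·3 + 9·2.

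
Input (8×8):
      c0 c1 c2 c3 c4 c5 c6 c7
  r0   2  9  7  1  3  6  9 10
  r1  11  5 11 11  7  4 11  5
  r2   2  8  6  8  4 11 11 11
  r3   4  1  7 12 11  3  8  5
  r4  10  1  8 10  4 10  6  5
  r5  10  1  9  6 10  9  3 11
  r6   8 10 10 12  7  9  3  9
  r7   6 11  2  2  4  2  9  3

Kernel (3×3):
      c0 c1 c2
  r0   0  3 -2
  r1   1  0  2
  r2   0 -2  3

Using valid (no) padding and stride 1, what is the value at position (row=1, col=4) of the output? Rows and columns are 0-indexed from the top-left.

34

The receptive field on the input at this output position is [7 4 11 / 4 11 11 / 11 3 8]. Elementwise product with the kernel and sum: 4·3 + 11·-2 + 4·1 + 11·2 + 3·-2 + 8·3.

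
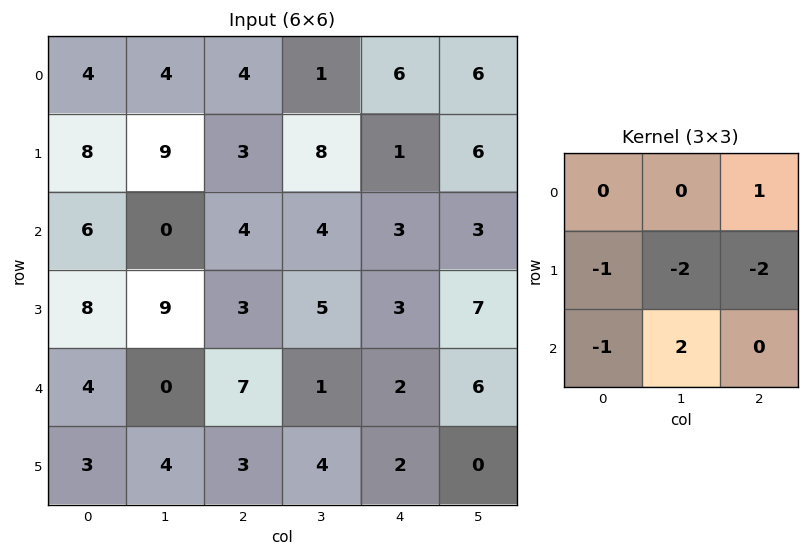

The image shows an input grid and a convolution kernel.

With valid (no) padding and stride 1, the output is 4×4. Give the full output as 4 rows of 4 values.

Output[0,0]: The receptive field on the input at this output position is [4 4 4 / 8 9 3 / 6 0 4]. Elementwise product with the kernel and sum: 4·1 + 8·-1 + 9·-2 + 3·-2 + 6·-1 + 0·2.

-34 -22 -11 -14
-1 -11 -10 -9
-32 -7 -21 -19
-10 -9 -5 -10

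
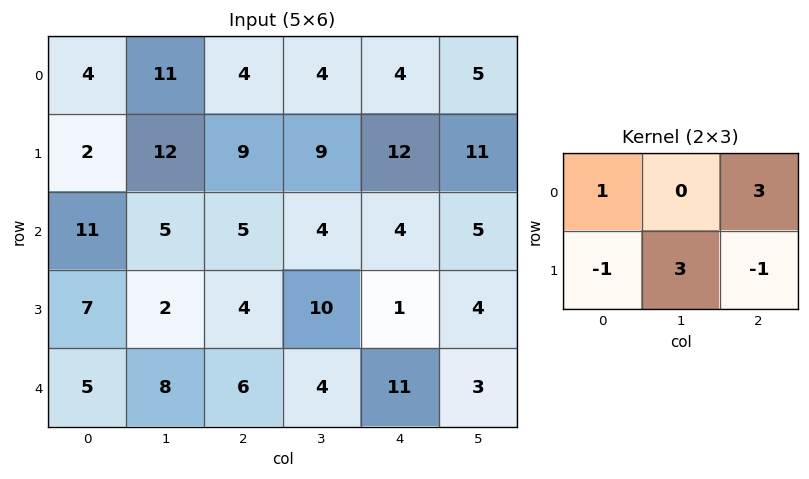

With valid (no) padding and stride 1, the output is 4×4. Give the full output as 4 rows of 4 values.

Output[0,0]: The receptive field on the input at this output position is [4 11 4 / 2 12 9]. Elementwise product with the kernel and sum: 4·1 + 4·3 + 2·-1 + 12·3 + 9·-1.
Output[0,1]: The receptive field on the input at this output position is [11 4 4 / 12 9 9]. Elementwise product with the kernel and sum: 11·1 + 4·3 + 12·-1 + 9·3 + 9·-1.

41 29 22 35
28 45 48 45
21 17 42 8
32 38 2 48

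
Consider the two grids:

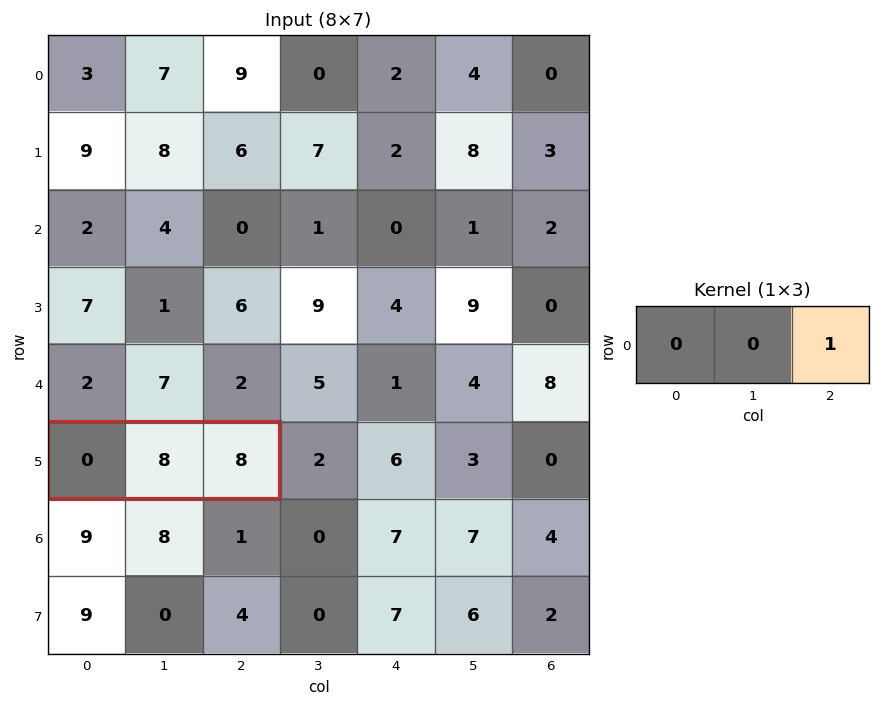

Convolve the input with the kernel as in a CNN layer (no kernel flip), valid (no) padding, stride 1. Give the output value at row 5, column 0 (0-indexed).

8

The receptive field on the input at this output position is [0 8 8]. Elementwise product with the kernel and sum: 8·1.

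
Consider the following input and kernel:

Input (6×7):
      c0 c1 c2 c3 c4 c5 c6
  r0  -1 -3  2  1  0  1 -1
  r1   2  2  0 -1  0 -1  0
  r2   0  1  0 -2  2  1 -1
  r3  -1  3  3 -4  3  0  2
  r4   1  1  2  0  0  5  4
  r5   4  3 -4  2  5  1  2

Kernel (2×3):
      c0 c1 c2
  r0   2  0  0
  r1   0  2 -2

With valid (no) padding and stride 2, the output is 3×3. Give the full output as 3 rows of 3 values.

2 2 -2
0 -14 0
16 -2 -2

Output[0,0]: The receptive field on the input at this output position is [-1 -3 2 / 2 2 0]. Elementwise product with the kernel and sum: -1·2 + 2·2 + 0·-2.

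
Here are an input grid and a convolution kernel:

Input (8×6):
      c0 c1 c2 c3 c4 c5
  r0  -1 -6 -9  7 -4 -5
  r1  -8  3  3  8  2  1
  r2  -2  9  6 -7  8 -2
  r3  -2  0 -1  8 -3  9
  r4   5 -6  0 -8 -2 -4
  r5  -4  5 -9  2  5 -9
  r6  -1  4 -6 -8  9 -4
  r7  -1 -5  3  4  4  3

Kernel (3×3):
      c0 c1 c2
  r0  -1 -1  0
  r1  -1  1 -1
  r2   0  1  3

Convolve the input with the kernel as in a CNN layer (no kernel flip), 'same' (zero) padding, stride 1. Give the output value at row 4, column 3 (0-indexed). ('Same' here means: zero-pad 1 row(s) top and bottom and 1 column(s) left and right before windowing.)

4

The receptive field on the zero-padded input at this output position is [-1 8 -3 / 0 -8 -2 / -9 2 5]. Elementwise product with the kernel and sum: -1·-1 + 8·-1 + 0·-1 + -8·1 + -2·-1 + 2·1 + 5·3.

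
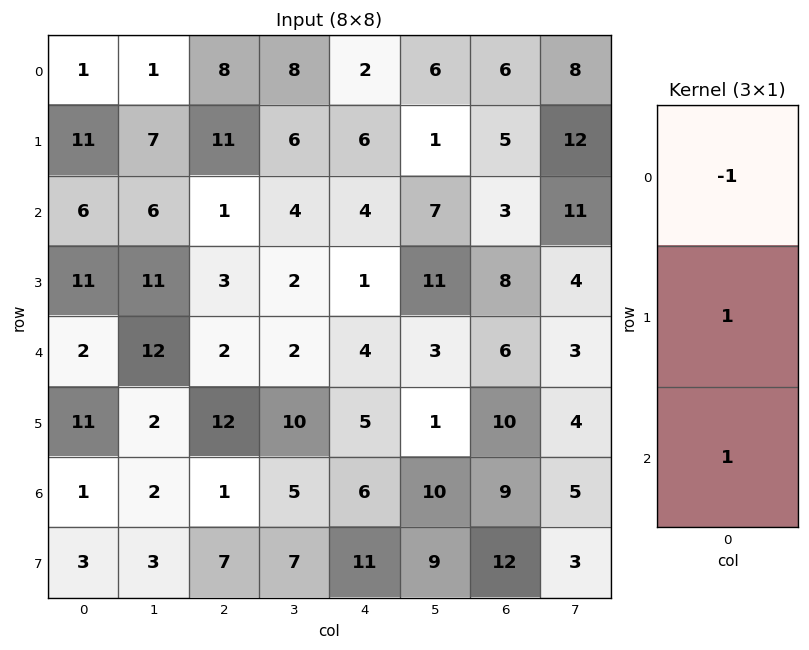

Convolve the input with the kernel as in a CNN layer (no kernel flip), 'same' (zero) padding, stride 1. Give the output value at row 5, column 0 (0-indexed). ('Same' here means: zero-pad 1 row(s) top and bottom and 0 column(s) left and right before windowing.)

The receptive field on the zero-padded input at this output position is [2 / 11 / 1]. Elementwise product with the kernel and sum: 2·-1 + 11·1 + 1·1.

10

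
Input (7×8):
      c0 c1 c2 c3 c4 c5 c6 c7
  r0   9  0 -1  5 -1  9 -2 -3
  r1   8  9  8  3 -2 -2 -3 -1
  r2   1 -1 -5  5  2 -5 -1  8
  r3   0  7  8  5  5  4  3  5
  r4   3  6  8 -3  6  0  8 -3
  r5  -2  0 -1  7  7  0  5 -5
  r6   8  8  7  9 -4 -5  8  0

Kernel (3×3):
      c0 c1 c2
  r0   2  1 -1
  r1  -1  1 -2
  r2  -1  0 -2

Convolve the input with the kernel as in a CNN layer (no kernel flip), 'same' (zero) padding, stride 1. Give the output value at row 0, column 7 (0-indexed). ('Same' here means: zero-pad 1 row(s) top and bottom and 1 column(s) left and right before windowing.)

2

The receptive field on the zero-padded input at this output position is [0 0 0 / -2 -3 0 / -3 -1 0]. Elementwise product with the kernel and sum: 0·2 + 0·1 + 0·-1 + -2·-1 + -3·1 + 0·-2 + -3·-1 + 0·-2.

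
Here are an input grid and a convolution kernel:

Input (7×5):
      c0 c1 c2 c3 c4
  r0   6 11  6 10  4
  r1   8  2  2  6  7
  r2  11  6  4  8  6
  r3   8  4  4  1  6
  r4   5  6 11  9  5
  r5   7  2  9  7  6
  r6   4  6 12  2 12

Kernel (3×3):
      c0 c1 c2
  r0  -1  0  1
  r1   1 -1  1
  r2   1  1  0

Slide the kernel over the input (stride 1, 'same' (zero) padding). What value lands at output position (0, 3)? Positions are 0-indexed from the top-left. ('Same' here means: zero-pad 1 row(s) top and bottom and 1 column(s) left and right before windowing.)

The receptive field on the zero-padded input at this output position is [0 0 0 / 6 10 4 / 2 6 7]. Elementwise product with the kernel and sum: 0·-1 + 0·1 + 6·1 + 10·-1 + 4·1 + 2·1 + 6·1.

8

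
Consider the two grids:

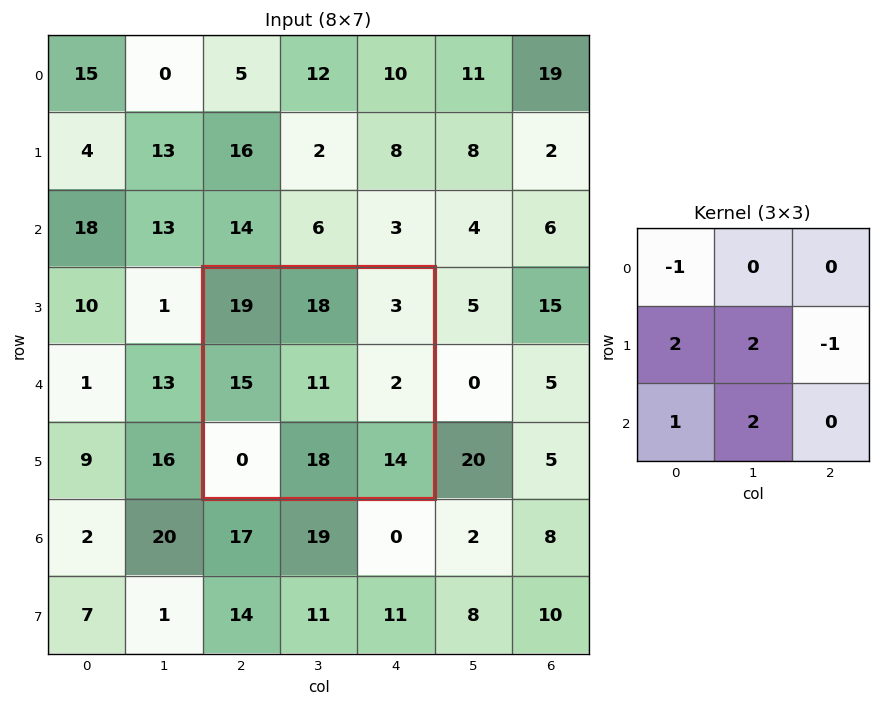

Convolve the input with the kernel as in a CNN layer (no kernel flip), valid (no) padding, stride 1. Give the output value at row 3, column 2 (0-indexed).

The receptive field on the input at this output position is [19 18 3 / 15 11 2 / 0 18 14]. Elementwise product with the kernel and sum: 19·-1 + 15·2 + 11·2 + 2·-1 + 0·1 + 18·2.

67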